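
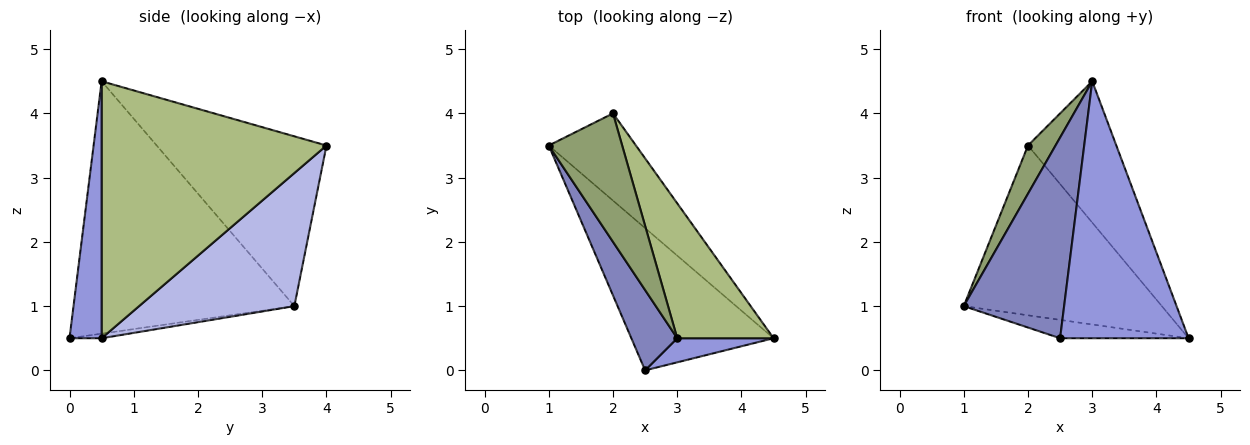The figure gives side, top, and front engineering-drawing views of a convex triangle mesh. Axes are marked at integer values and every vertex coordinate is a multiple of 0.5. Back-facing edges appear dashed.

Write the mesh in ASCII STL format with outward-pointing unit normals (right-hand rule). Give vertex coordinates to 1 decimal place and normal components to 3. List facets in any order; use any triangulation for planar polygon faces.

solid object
 facet normal -0.032 0.128 -0.991
  outer loop
   vertex 2.5 0.0 0.5
   vertex 1.0 3.5 1.0
   vertex 4.5 0.5 0.5
  endloop
 endfacet
 facet normal -0.898 -0.408 0.163
  outer loop
   vertex 3.0 0.5 4.5
   vertex 1.0 3.5 1.0
   vertex 2.5 0.0 0.5
  endloop
 endfacet
 facet normal 0.242 -0.966 0.091
  outer loop
   vertex 3.0 0.5 4.5
   vertex 2.5 0.0 0.5
   vertex 4.5 0.5 0.5
  endloop
 endfacet
 facet normal 0.572 0.730 -0.375
  outer loop
   vertex 2.0 4.0 3.5
   vertex 4.5 0.5 0.5
   vertex 1.0 3.5 1.0
  endloop
 endfacet
 facet normal -0.908 -0.147 0.393
  outer loop
   vertex 2.0 4.0 3.5
   vertex 1.0 3.5 1.0
   vertex 3.0 0.5 4.5
  endloop
 endfacet
 facet normal 0.879 0.345 0.330
  outer loop
   vertex 2.0 4.0 3.5
   vertex 3.0 0.5 4.5
   vertex 4.5 0.5 0.5
  endloop
 endfacet
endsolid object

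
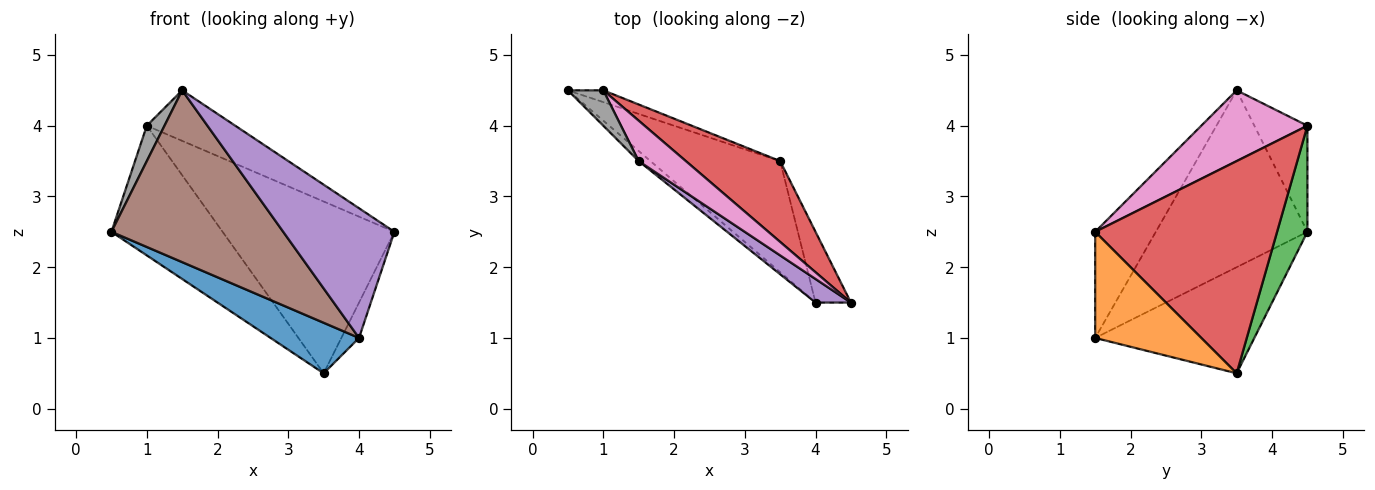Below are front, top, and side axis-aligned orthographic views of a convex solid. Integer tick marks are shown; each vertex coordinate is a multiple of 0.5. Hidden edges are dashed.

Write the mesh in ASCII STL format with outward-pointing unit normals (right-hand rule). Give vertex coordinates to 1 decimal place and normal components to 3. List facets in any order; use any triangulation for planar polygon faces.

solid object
 facet normal -0.597 -0.332 -0.730
  outer loop
   vertex 4.0 1.5 1.0
   vertex 0.5 4.5 2.5
   vertex 3.5 3.5 0.5
  endloop
 endfacet
 facet normal 0.937 0.156 -0.312
  outer loop
   vertex 4.0 1.5 1.0
   vertex 3.5 3.5 0.5
   vertex 4.5 1.5 2.5
  endloop
 endfacet
 facet normal 0.262 0.961 -0.087
  outer loop
   vertex 1.0 4.5 4.0
   vertex 3.5 3.5 0.5
   vertex 0.5 4.5 2.5
  endloop
 endfacet
 facet normal 0.692 0.653 0.307
  outer loop
   vertex 1.0 4.5 4.0
   vertex 4.5 1.5 2.5
   vertex 3.5 3.5 0.5
  endloop
 endfacet
 facet normal -0.473 -0.867 0.158
  outer loop
   vertex 1.5 3.5 4.5
   vertex 4.0 1.5 1.0
   vertex 4.5 1.5 2.5
  endloop
 endfacet
 facet normal -0.661 -0.749 -0.044
  outer loop
   vertex 1.5 3.5 4.5
   vertex 0.5 4.5 2.5
   vertex 4.0 1.5 1.0
  endloop
 endfacet
 facet normal 0.684 0.570 0.456
  outer loop
   vertex 1.5 3.5 4.5
   vertex 4.5 1.5 2.5
   vertex 1.0 4.5 4.0
  endloop
 endfacet
 facet normal -0.905 -0.302 0.302
  outer loop
   vertex 1.5 3.5 4.5
   vertex 1.0 4.5 4.0
   vertex 0.5 4.5 2.5
  endloop
 endfacet
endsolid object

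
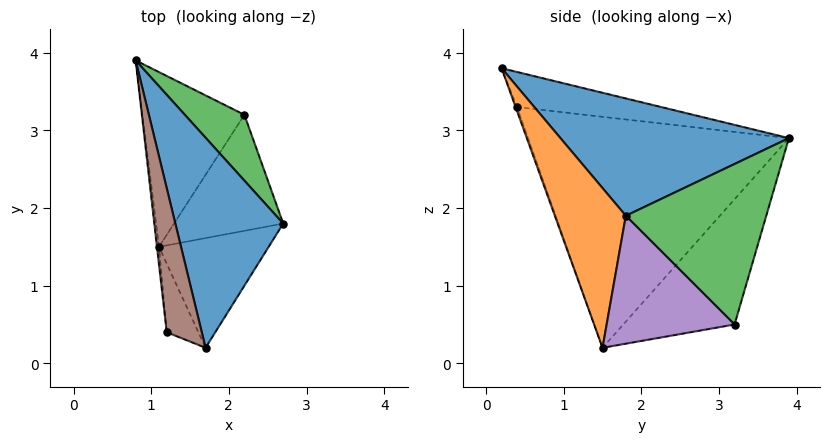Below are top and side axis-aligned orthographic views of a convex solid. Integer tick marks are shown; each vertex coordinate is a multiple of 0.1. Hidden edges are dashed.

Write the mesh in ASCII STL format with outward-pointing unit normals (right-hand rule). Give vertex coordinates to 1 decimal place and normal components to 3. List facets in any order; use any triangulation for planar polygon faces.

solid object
 facet normal 0.696 0.325 0.640
  outer loop
   vertex 1.7 0.2 3.8
   vertex 2.7 1.8 1.9
   vertex 0.8 3.9 2.9
  endloop
 endfacet
 facet normal 0.531 -0.765 -0.365
  outer loop
   vertex 1.1 1.5 0.2
   vertex 2.7 1.8 1.9
   vertex 1.7 0.2 3.8
  endloop
 endfacet
 facet normal 0.774 0.564 0.287
  outer loop
   vertex 2.2 3.2 0.5
   vertex 0.8 3.9 2.9
   vertex 2.7 1.8 1.9
  endloop
 endfacet
 facet normal -0.661 0.523 -0.538
  outer loop
   vertex 2.2 3.2 0.5
   vertex 1.1 1.5 0.2
   vertex 0.8 3.9 2.9
  endloop
 endfacet
 facet normal 0.712 -0.353 -0.607
  outer loop
   vertex 2.2 3.2 0.5
   vertex 2.7 1.8 1.9
   vertex 1.1 1.5 0.2
  endloop
 endfacet
 facet normal -0.707 0.000 0.707
  outer loop
   vertex 1.2 0.4 3.3
   vertex 1.7 0.2 3.8
   vertex 0.8 3.9 2.9
  endloop
 endfacet
 facet normal -0.993 -0.115 -0.009
  outer loop
   vertex 1.2 0.4 3.3
   vertex 0.8 3.9 2.9
   vertex 1.1 1.5 0.2
  endloop
 endfacet
 facet normal -0.044 -0.942 -0.333
  outer loop
   vertex 1.2 0.4 3.3
   vertex 1.1 1.5 0.2
   vertex 1.7 0.2 3.8
  endloop
 endfacet
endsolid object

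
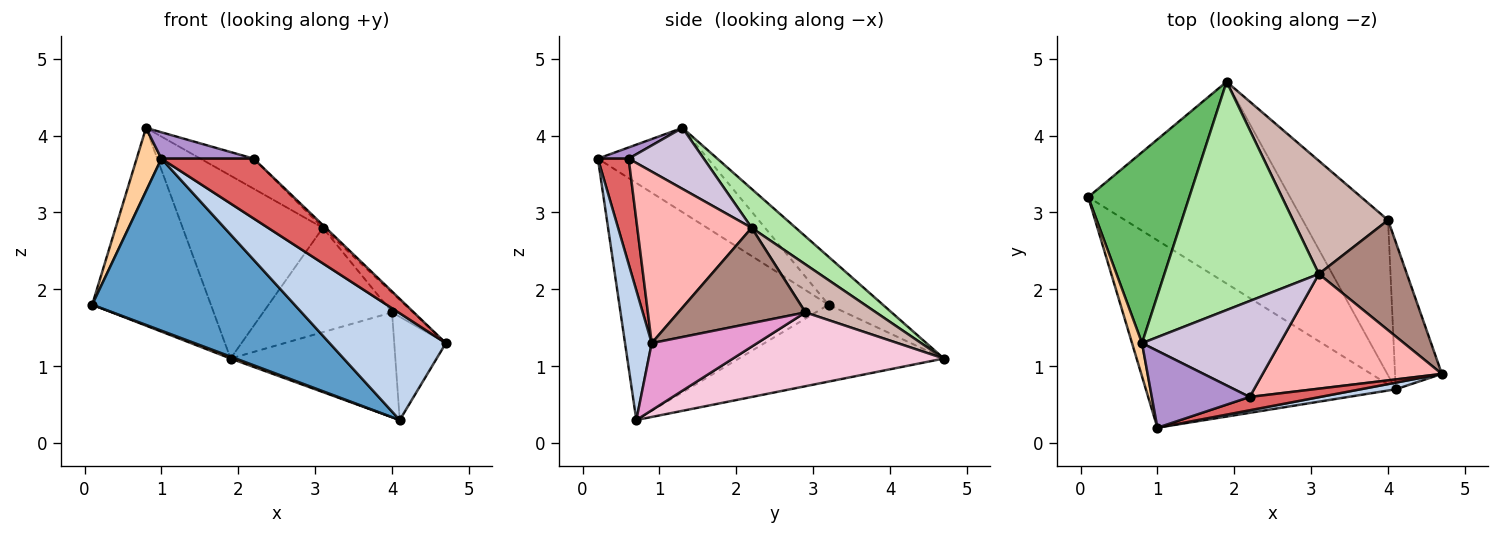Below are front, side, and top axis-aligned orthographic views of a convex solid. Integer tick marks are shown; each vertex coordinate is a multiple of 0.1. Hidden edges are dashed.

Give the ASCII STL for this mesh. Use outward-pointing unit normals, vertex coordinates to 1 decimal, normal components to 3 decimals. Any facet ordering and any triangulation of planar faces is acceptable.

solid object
 facet normal -0.573 -0.554 -0.604
  outer loop
   vertex 4.1 0.7 0.3
   vertex 1.0 0.2 3.7
   vertex 0.1 3.2 1.8
  endloop
 endfacet
 facet normal 0.223 -0.973 0.061
  outer loop
   vertex 4.1 0.7 0.3
   vertex 4.7 0.9 1.3
   vertex 1.0 0.2 3.7
  endloop
 endfacet
 facet normal -0.356 -0.009 -0.934
  outer loop
   vertex 1.9 4.7 1.1
   vertex 4.1 0.7 0.3
   vertex 0.1 3.2 1.8
  endloop
 endfacet
 facet normal -0.969 -0.218 0.115
  outer loop
   vertex 0.8 1.3 4.1
   vertex 0.1 3.2 1.8
   vertex 1.0 0.2 3.7
  endloop
 endfacet
 facet normal -0.313 0.683 0.660
  outer loop
   vertex 0.8 1.3 4.1
   vertex 1.9 4.7 1.1
   vertex 0.1 3.2 1.8
  endloop
 endfacet
 facet normal 0.193 0.613 0.766
  outer loop
   vertex 0.8 1.3 4.1
   vertex 3.1 2.2 2.8
   vertex 1.9 4.7 1.1
  endloop
 endfacet
 facet normal 0.309 -0.928 0.206
  outer loop
   vertex 2.2 0.6 3.7
   vertex 1.0 0.2 3.7
   vertex 4.7 0.9 1.3
  endloop
 endfacet
 facet normal 0.691 0.017 0.722
  outer loop
   vertex 2.2 0.6 3.7
   vertex 4.7 0.9 1.3
   vertex 3.1 2.2 2.8
  endloop
 endfacet
 facet normal 0.107 -0.322 0.940
  outer loop
   vertex 2.2 0.6 3.7
   vertex 0.8 1.3 4.1
   vertex 1.0 0.2 3.7
  endloop
 endfacet
 facet normal 0.389 0.276 0.879
  outer loop
   vertex 2.2 0.6 3.7
   vertex 3.1 2.2 2.8
   vertex 0.8 1.3 4.1
  endloop
 endfacet
 facet normal 0.729 0.121 0.673
  outer loop
   vertex 4.0 2.9 1.7
   vertex 3.1 2.2 2.8
   vertex 4.7 0.9 1.3
  endloop
 endfacet
 facet normal 0.348 0.636 0.689
  outer loop
   vertex 4.0 2.9 1.7
   vertex 1.9 4.7 1.1
   vertex 3.1 2.2 2.8
  endloop
 endfacet
 facet normal 0.761 0.373 -0.531
  outer loop
   vertex 4.0 2.9 1.7
   vertex 4.7 0.9 1.3
   vertex 4.1 0.7 0.3
  endloop
 endfacet
 facet normal 0.582 0.455 -0.674
  outer loop
   vertex 4.0 2.9 1.7
   vertex 4.1 0.7 0.3
   vertex 1.9 4.7 1.1
  endloop
 endfacet
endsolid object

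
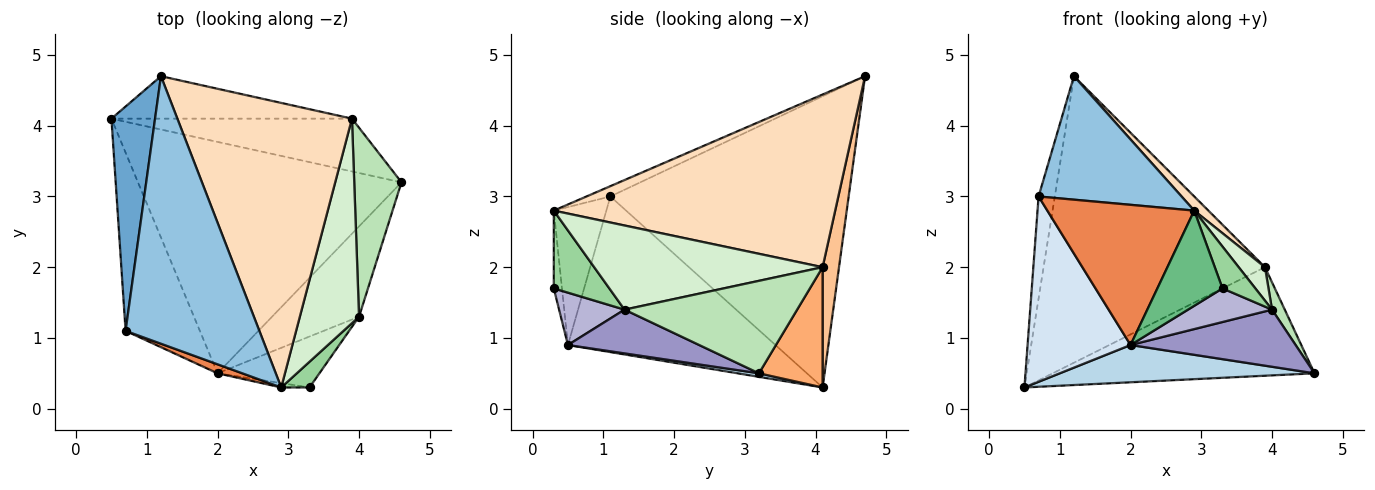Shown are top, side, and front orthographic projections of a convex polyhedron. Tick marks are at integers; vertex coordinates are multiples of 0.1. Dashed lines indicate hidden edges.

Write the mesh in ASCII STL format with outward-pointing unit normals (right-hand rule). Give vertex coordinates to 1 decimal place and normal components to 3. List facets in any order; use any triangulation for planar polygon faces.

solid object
 facet normal -0.987 0.067 0.148
  outer loop
   vertex 0.7 1.1 3.0
   vertex 1.2 4.7 4.7
   vertex 0.5 4.1 0.3
  endloop
 endfacet
 facet normal -0.070 -0.418 0.906
  outer loop
   vertex 0.7 1.1 3.0
   vertex 2.9 0.3 2.8
   vertex 1.2 4.7 4.7
  endloop
 endfacet
 facet normal 0.013 -0.159 -0.987
  outer loop
   vertex 2.0 0.5 0.9
   vertex 0.5 4.1 0.3
   vertex 4.6 3.2 0.5
  endloop
 endfacet
 facet normal -0.824 -0.409 -0.393
  outer loop
   vertex 2.0 0.5 0.9
   vertex 0.7 1.1 3.0
   vertex 0.5 4.1 0.3
  endloop
 endfacet
 facet normal -0.336 -0.940 0.060
  outer loop
   vertex 2.0 0.5 0.9
   vertex 2.9 0.3 2.8
   vertex 0.7 1.1 3.0
  endloop
 endfacet
 facet normal 0.214 0.878 -0.427
  outer loop
   vertex 3.9 4.1 2.0
   vertex 4.6 3.2 0.5
   vertex 0.5 4.1 0.3
  endloop
 endfacet
 facet normal 0.073 0.987 -0.146
  outer loop
   vertex 3.9 4.1 2.0
   vertex 0.5 4.1 0.3
   vertex 1.2 4.7 4.7
  endloop
 endfacet
 facet normal 0.703 -0.035 0.711
  outer loop
   vertex 3.9 4.1 2.0
   vertex 1.2 4.7 4.7
   vertex 2.9 0.3 2.8
  endloop
 endfacet
 facet normal -0.125 -0.991 -0.045
  outer loop
   vertex 3.3 0.3 1.7
   vertex 2.9 0.3 2.8
   vertex 2.0 0.5 0.9
  endloop
 endfacet
 facet normal 0.822 -0.485 0.299
  outer loop
   vertex 4.0 1.3 1.4
   vertex 2.9 0.3 2.8
   vertex 3.3 0.3 1.7
  endloop
 endfacet
 facet normal 0.889 -0.066 0.454
  outer loop
   vertex 4.0 1.3 1.4
   vertex 4.6 3.2 0.5
   vertex 3.9 4.1 2.0
  endloop
 endfacet
 facet normal 0.814 -0.094 0.573
  outer loop
   vertex 4.0 1.3 1.4
   vertex 3.9 4.1 2.0
   vertex 2.9 0.3 2.8
  endloop
 endfacet
 facet normal 0.391 -0.492 -0.778
  outer loop
   vertex 4.0 1.3 1.4
   vertex 2.0 0.5 0.9
   vertex 4.6 3.2 0.5
  endloop
 endfacet
 facet normal 0.394 -0.506 -0.767
  outer loop
   vertex 4.0 1.3 1.4
   vertex 3.3 0.3 1.7
   vertex 2.0 0.5 0.9
  endloop
 endfacet
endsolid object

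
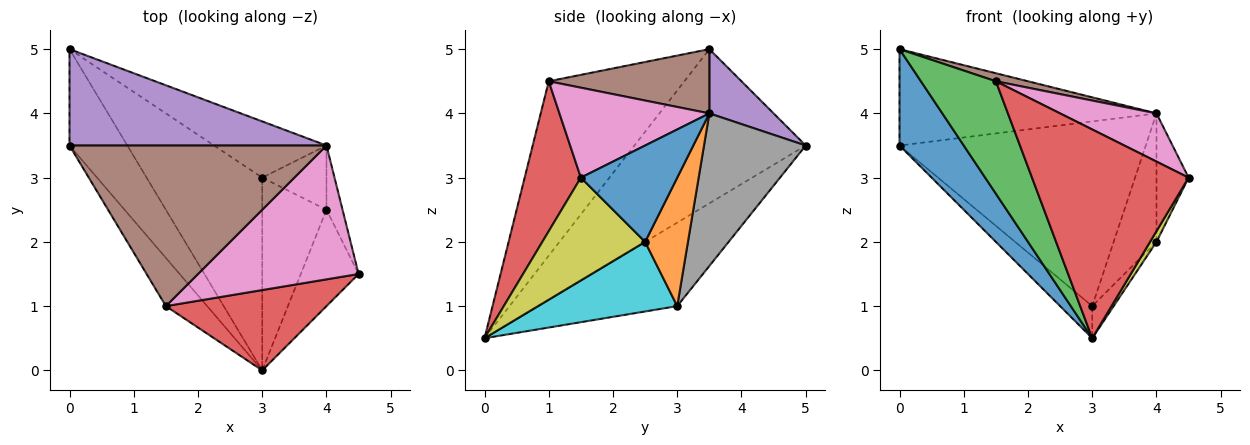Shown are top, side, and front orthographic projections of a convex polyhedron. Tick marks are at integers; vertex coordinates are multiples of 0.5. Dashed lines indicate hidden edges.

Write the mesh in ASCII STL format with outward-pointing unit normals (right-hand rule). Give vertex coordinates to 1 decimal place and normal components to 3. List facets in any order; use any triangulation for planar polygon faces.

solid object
 facet normal -0.883 -0.331 -0.331
  outer loop
   vertex 0.0 5.0 3.5
   vertex 3.0 0.0 0.5
   vertex 0.0 3.5 5.0
  endloop
 endfacet
 facet normal -0.580 0.134 -0.803
  outer loop
   vertex 3.0 3.0 1.0
   vertex 3.0 0.0 0.5
   vertex 0.0 5.0 3.5
  endloop
 endfacet
 facet normal -0.857 -0.474 -0.203
  outer loop
   vertex 1.5 1.0 4.5
   vertex 0.0 3.5 5.0
   vertex 3.0 0.0 0.5
  endloop
 endfacet
 facet normal 0.318 -0.885 0.340
  outer loop
   vertex 1.5 1.0 4.5
   vertex 3.0 0.0 0.5
   vertex 4.5 1.5 3.0
  endloop
 endfacet
 facet normal 0.174 0.696 0.696
  outer loop
   vertex 4.0 3.5 4.0
   vertex 0.0 5.0 3.5
   vertex 0.0 3.5 5.0
  endloop
 endfacet
 facet normal 0.242 -0.048 0.969
  outer loop
   vertex 4.0 3.5 4.0
   vertex 0.0 3.5 5.0
   vertex 1.5 1.0 4.5
  endloop
 endfacet
 facet normal 0.466 -0.300 0.832
  outer loop
   vertex 4.0 3.5 4.0
   vertex 1.5 1.0 4.5
   vertex 4.5 1.5 3.0
  endloop
 endfacet
 facet normal 0.367 0.890 -0.271
  outer loop
   vertex 4.0 3.5 4.0
   vertex 3.0 3.0 1.0
   vertex 0.0 5.0 3.5
  endloop
 endfacet
 facet normal 0.870 -0.054 -0.490
  outer loop
   vertex 4.0 2.5 2.0
   vertex 4.5 1.5 3.0
   vertex 3.0 0.0 0.5
  endloop
 endfacet
 facet normal 0.730 0.112 -0.674
  outer loop
   vertex 4.0 2.5 2.0
   vertex 3.0 0.0 0.5
   vertex 3.0 3.0 1.0
  endloop
 endfacet
 facet normal 0.937 0.312 -0.156
  outer loop
   vertex 4.0 2.5 2.0
   vertex 4.0 3.5 4.0
   vertex 4.5 1.5 3.0
  endloop
 endfacet
 facet normal 0.667 0.667 -0.333
  outer loop
   vertex 4.0 2.5 2.0
   vertex 3.0 3.0 1.0
   vertex 4.0 3.5 4.0
  endloop
 endfacet
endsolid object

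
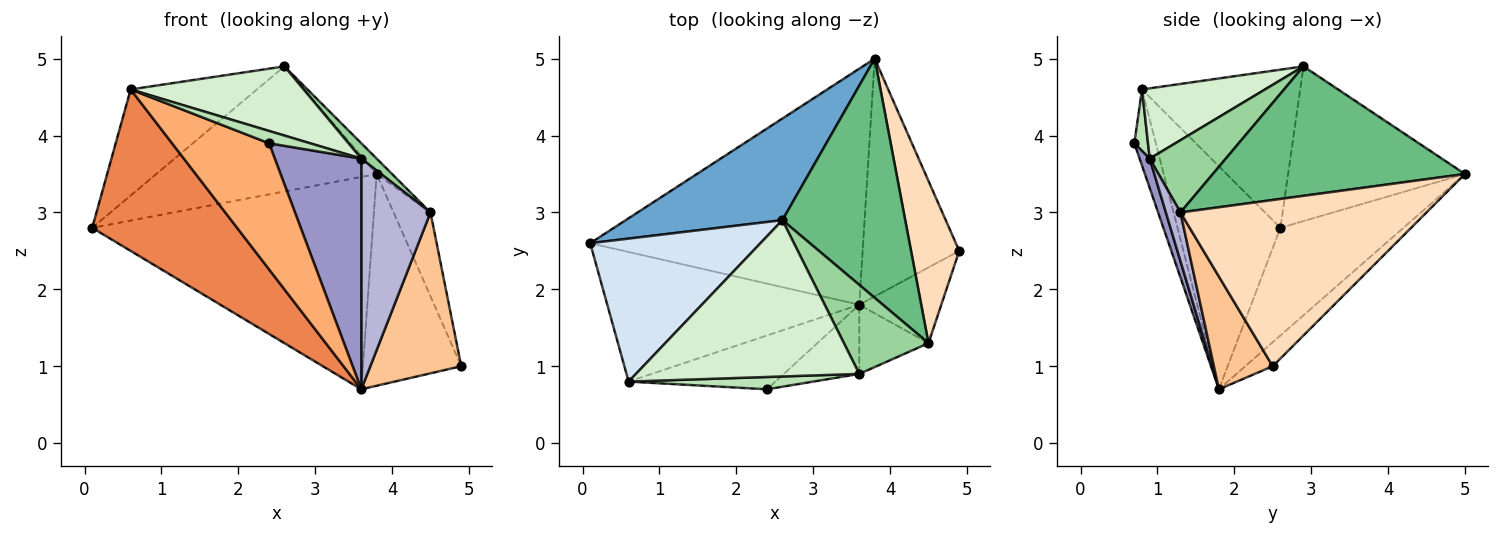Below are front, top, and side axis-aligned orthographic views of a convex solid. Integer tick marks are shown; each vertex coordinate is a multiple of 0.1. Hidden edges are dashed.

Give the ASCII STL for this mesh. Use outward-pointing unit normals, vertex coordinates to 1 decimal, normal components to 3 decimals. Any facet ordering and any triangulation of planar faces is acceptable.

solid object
 facet normal -0.529 0.659 0.535
  outer loop
   vertex 2.6 2.9 4.9
   vertex 3.8 5.0 3.5
   vertex 0.1 2.6 2.8
  endloop
 endfacet
 facet normal -0.281 0.642 -0.713
  outer loop
   vertex 3.6 1.8 0.7
   vertex 0.1 2.6 2.8
   vertex 3.8 5.0 3.5
  endloop
 endfacet
 facet normal -0.183 0.654 -0.734
  outer loop
   vertex 3.6 1.8 0.7
   vertex 3.8 5.0 3.5
   vertex 4.9 2.5 1.0
  endloop
 endfacet
 facet normal -0.598 0.478 0.644
  outer loop
   vertex 0.6 0.8 4.6
   vertex 2.6 2.9 4.9
   vertex 0.1 2.6 2.8
  endloop
 endfacet
 facet normal -0.484 -0.682 -0.548
  outer loop
   vertex 0.6 0.8 4.6
   vertex 0.1 2.6 2.8
   vertex 3.6 1.8 0.7
  endloop
 endfacet
 facet normal -0.200 -0.901 -0.385
  outer loop
   vertex 0.6 0.8 4.6
   vertex 3.6 1.8 0.7
   vertex 2.4 0.7 3.9
  endloop
 endfacet
 facet normal 0.505 -0.781 -0.367
  outer loop
   vertex 4.5 1.3 3.0
   vertex 3.6 1.8 0.7
   vertex 4.9 2.5 1.0
  endloop
 endfacet
 facet normal 0.951 0.143 0.276
  outer loop
   vertex 4.5 1.3 3.0
   vertex 4.9 2.5 1.0
   vertex 3.8 5.0 3.5
  endloop
 endfacet
 facet normal 0.725 0.044 0.688
  outer loop
   vertex 4.5 1.3 3.0
   vertex 3.8 5.0 3.5
   vertex 2.6 2.9 4.9
  endloop
 endfacet
 facet normal 0.644 -0.130 0.754
  outer loop
   vertex 3.6 0.9 3.7
   vertex 4.5 1.3 3.0
   vertex 2.6 2.9 4.9
  endloop
 endfacet
 facet normal 0.229 -0.688 0.688
  outer loop
   vertex 3.6 0.9 3.7
   vertex 0.6 0.8 4.6
   vertex 2.4 0.7 3.9
  endloop
 endfacet
 facet normal 0.277 -0.389 0.879
  outer loop
   vertex 3.6 0.9 3.7
   vertex 2.6 2.9 4.9
   vertex 0.6 0.8 4.6
  endloop
 endfacet
 facet normal 0.111 -0.952 -0.286
  outer loop
   vertex 3.6 0.9 3.7
   vertex 2.4 0.7 3.9
   vertex 3.6 1.8 0.7
  endloop
 endfacet
 facet normal 0.198 -0.939 -0.282
  outer loop
   vertex 3.6 0.9 3.7
   vertex 3.6 1.8 0.7
   vertex 4.5 1.3 3.0
  endloop
 endfacet
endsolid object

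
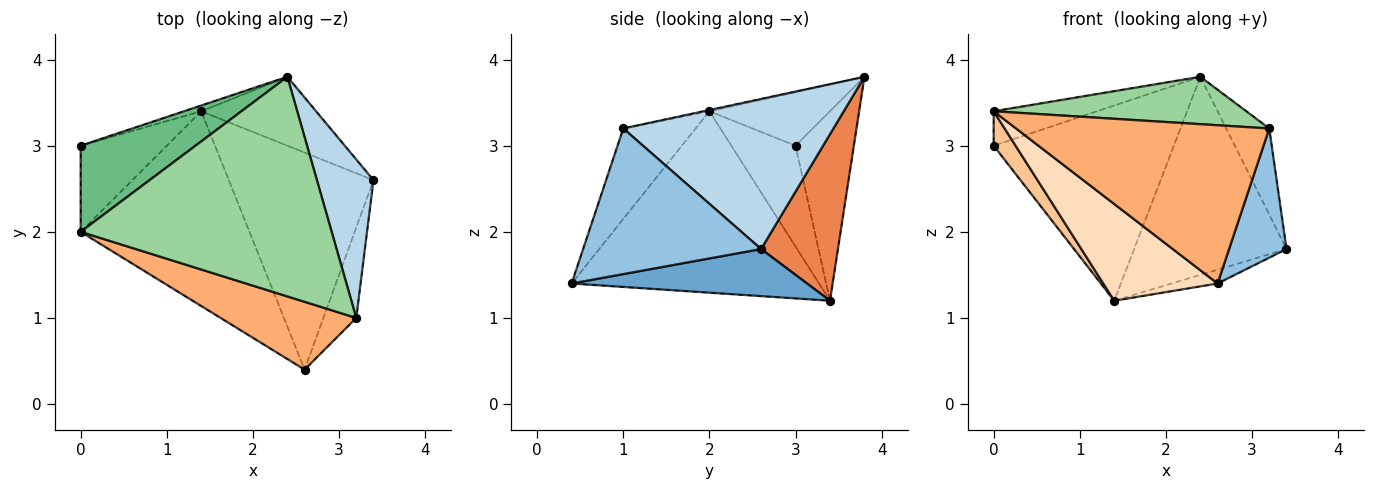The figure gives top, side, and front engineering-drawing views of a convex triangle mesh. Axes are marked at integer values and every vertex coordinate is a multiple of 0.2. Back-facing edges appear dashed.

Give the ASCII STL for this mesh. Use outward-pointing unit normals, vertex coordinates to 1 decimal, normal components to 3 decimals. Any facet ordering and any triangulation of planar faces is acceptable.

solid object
 facet normal 0.309 0.060 -0.949
  outer loop
   vertex 1.4 3.4 1.2
   vertex 3.4 2.6 1.8
   vertex 2.6 0.4 1.4
  endloop
 endfacet
 facet normal 0.930 -0.300 -0.210
  outer loop
   vertex 3.2 1.0 3.2
   vertex 2.6 0.4 1.4
   vertex 3.4 2.6 1.8
  endloop
 endfacet
 facet normal 0.919 0.188 0.346
  outer loop
   vertex 2.4 3.8 3.8
   vertex 3.2 1.0 3.2
   vertex 3.4 2.6 1.8
  endloop
 endfacet
 facet normal -0.308 0.951 -0.028
  outer loop
   vertex 2.4 3.8 3.8
   vertex 1.4 3.4 1.2
   vertex 0.0 3.0 3.0
  endloop
 endfacet
 facet normal 0.430 0.853 -0.297
  outer loop
   vertex 2.4 3.8 3.8
   vertex 3.4 2.6 1.8
   vertex 1.4 3.4 1.2
  endloop
 endfacet
 facet normal -0.254 -0.889 0.381
  outer loop
   vertex 0.0 2.0 3.4
   vertex 2.6 0.4 1.4
   vertex 3.2 1.0 3.2
  endloop
 endfacet
 facet normal -0.736 -0.251 -0.628
  outer loop
   vertex 0.0 2.0 3.4
   vertex 0.0 3.0 3.0
   vertex 1.4 3.4 1.2
  endloop
 endfacet
 facet normal -0.694 -0.320 -0.645
  outer loop
   vertex 0.0 2.0 3.4
   vertex 1.4 3.4 1.2
   vertex 2.6 0.4 1.4
  endloop
 endfacet
 facet normal -0.398 0.341 0.852
  outer loop
   vertex 0.0 2.0 3.4
   vertex 2.4 3.8 3.8
   vertex 0.0 3.0 3.0
  endloop
 endfacet
 facet normal -0.005 -0.211 0.978
  outer loop
   vertex 0.0 2.0 3.4
   vertex 3.2 1.0 3.2
   vertex 2.4 3.8 3.8
  endloop
 endfacet
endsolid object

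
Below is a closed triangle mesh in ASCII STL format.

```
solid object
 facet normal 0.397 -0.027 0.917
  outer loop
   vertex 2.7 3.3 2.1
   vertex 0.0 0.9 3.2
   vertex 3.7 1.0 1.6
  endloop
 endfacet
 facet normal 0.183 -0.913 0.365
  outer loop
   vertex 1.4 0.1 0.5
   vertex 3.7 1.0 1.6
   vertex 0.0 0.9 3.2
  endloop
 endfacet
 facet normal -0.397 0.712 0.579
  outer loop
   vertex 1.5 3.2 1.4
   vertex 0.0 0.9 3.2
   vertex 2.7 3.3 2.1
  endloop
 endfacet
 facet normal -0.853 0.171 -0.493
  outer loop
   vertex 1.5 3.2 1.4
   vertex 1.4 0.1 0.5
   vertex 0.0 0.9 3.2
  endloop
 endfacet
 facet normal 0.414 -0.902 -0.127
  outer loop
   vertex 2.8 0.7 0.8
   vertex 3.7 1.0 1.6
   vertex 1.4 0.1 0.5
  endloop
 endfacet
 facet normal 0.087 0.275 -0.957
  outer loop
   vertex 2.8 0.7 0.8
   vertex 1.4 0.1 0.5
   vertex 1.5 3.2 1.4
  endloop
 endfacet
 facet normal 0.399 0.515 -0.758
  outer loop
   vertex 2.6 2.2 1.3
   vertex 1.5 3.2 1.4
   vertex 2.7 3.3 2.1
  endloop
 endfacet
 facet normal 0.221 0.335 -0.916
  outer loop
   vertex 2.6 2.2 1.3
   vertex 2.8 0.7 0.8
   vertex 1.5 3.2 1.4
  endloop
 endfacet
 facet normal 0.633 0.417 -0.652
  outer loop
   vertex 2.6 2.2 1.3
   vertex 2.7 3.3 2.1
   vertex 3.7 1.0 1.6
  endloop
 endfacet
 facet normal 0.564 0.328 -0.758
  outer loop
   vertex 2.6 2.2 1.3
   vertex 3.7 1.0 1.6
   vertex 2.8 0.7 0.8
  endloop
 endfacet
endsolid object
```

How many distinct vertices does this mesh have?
7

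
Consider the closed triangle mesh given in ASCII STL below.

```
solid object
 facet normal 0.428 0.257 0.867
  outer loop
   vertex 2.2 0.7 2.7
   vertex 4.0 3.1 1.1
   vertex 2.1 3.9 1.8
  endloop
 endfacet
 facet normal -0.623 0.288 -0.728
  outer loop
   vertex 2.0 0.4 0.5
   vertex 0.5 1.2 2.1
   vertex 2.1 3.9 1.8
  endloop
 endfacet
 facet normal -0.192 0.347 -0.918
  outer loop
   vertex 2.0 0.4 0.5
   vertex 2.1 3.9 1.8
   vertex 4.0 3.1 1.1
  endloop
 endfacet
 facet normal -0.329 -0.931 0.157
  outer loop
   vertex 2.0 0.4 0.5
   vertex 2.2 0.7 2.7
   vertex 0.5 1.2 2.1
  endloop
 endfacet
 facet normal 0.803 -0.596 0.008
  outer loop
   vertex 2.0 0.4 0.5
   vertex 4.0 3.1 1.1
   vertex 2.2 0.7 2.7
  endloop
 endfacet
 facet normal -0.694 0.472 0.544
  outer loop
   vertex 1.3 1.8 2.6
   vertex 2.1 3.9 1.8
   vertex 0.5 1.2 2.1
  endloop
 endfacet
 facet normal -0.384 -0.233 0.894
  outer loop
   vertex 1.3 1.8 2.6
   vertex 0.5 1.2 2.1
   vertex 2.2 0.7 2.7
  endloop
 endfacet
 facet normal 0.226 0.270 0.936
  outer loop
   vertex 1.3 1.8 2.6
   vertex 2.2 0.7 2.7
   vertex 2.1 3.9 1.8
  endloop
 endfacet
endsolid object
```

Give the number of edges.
12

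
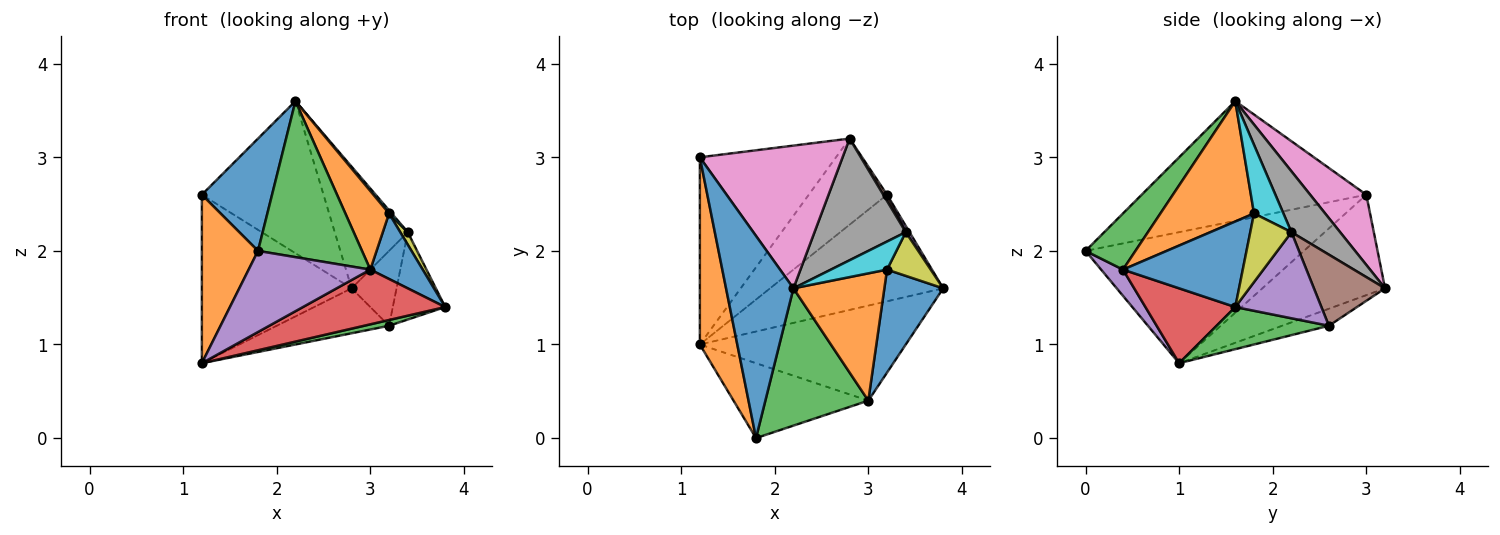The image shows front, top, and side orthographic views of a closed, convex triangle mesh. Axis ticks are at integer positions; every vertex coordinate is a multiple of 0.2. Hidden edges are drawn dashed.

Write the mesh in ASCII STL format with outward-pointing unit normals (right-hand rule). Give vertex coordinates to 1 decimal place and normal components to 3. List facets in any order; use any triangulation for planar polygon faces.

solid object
 facet normal -0.841 -0.263 0.473
  outer loop
   vertex 2.2 1.6 3.6
   vertex 1.2 3.0 2.6
   vertex 1.8 0.0 2.0
  endloop
 endfacet
 facet normal -0.933 -0.240 0.267
  outer loop
   vertex 1.2 1.0 0.8
   vertex 1.8 0.0 2.0
   vertex 1.2 3.0 2.6
  endloop
 endfacet
 facet normal 0.339 -0.706 0.622
  outer loop
   vertex 3.0 0.4 1.8
   vertex 2.2 1.6 3.6
   vertex 1.8 0.0 2.0
  endloop
 endfacet
 facet normal 0.301 -0.476 -0.827
  outer loop
   vertex 3.0 0.4 1.8
   vertex 1.2 1.0 0.8
   vertex 3.8 1.6 1.4
  endloop
 endfacet
 facet normal 0.131 -0.728 -0.672
  outer loop
   vertex 3.0 0.4 1.8
   vertex 1.8 0.0 2.0
   vertex 1.2 1.0 0.8
  endloop
 endfacet
 facet normal -0.481 0.587 -0.652
  outer loop
   vertex 2.8 3.2 1.6
   vertex 1.2 1.0 0.8
   vertex 1.2 3.0 2.6
  endloop
 endfacet
 facet normal 0.319 0.691 0.649
  outer loop
   vertex 2.8 3.2 1.6
   vertex 1.2 3.0 2.6
   vertex 2.2 1.6 3.6
  endloop
 endfacet
 facet normal 0.426 0.640 0.640
  outer loop
   vertex 2.8 3.2 1.6
   vertex 2.2 1.6 3.6
   vertex 3.4 2.2 2.2
  endloop
 endfacet
 facet normal 0.834 -0.152 0.531
  outer loop
   vertex 3.2 1.8 2.4
   vertex 3.8 1.6 1.4
   vertex 3.4 2.2 2.2
  endloop
 endfacet
 facet normal 0.772 -0.070 0.632
  outer loop
   vertex 3.2 1.8 2.4
   vertex 3.4 2.2 2.2
   vertex 2.2 1.6 3.6
  endloop
 endfacet
 facet normal 0.775 -0.339 0.533
  outer loop
   vertex 3.2 1.8 2.4
   vertex 3.0 0.4 1.8
   vertex 3.8 1.6 1.4
  endloop
 endfacet
 facet normal 0.748 -0.349 0.565
  outer loop
   vertex 3.2 1.8 2.4
   vertex 2.2 1.6 3.6
   vertex 3.0 0.4 1.8
  endloop
 endfacet
 facet normal 0.236 -0.052 -0.970
  outer loop
   vertex 3.2 2.6 1.2
   vertex 3.8 1.6 1.4
   vertex 1.2 1.0 0.8
  endloop
 endfacet
 facet normal -0.189 0.454 -0.871
  outer loop
   vertex 3.2 2.6 1.2
   vertex 1.2 1.0 0.8
   vertex 2.8 3.2 1.6
  endloop
 endfacet
 facet normal 0.854 0.520 0.037
  outer loop
   vertex 3.2 2.6 1.2
   vertex 3.4 2.2 2.2
   vertex 3.8 1.6 1.4
  endloop
 endfacet
 facet normal 0.845 0.533 0.044
  outer loop
   vertex 3.2 2.6 1.2
   vertex 2.8 3.2 1.6
   vertex 3.4 2.2 2.2
  endloop
 endfacet
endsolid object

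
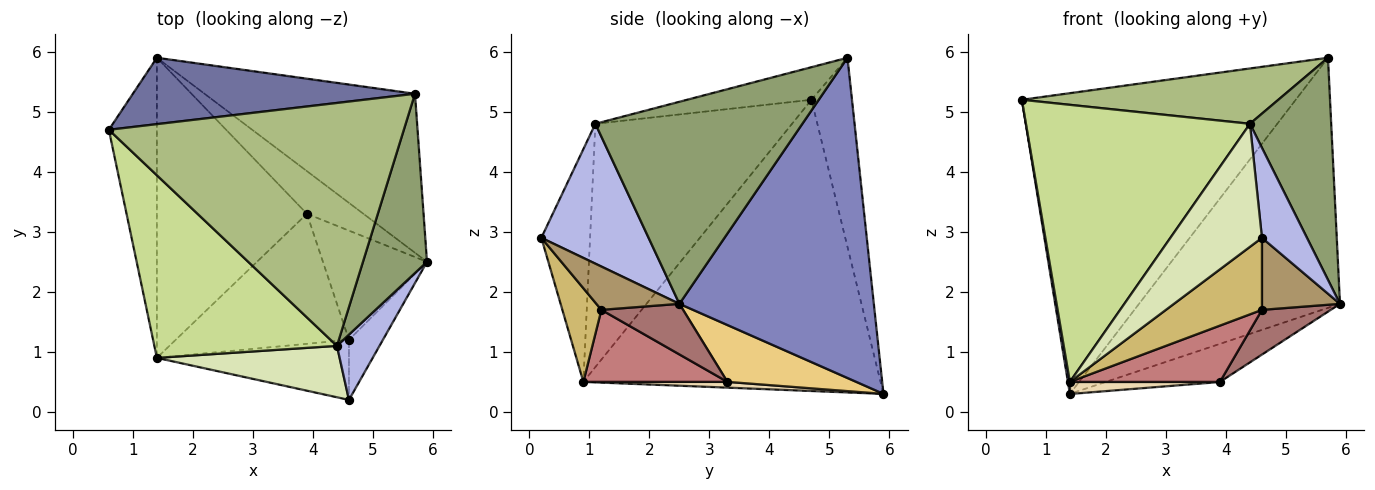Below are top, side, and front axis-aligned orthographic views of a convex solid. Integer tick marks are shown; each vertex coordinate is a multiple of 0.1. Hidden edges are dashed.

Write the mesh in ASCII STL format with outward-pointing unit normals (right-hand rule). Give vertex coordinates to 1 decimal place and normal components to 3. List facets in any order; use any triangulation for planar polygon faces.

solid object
 facet normal -0.143 0.966 0.213
  outer loop
   vertex 5.7 5.3 5.9
   vertex 1.4 5.9 0.3
   vertex 0.6 4.7 5.2
  endloop
 endfacet
 facet normal 0.632 0.654 -0.416
  outer loop
   vertex 5.7 5.3 5.9
   vertex 5.9 2.5 1.8
   vertex 1.4 5.9 0.3
  endloop
 endfacet
 facet normal -0.987 -0.007 -0.163
  outer loop
   vertex 1.4 0.9 0.5
   vertex 0.6 4.7 5.2
   vertex 1.4 5.9 0.3
  endloop
 endfacet
 facet normal 0.888 -0.373 0.270
  outer loop
   vertex 4.4 1.1 4.8
   vertex 4.6 0.2 2.9
   vertex 5.9 2.5 1.8
  endloop
 endfacet
 facet normal 0.893 -0.350 0.283
  outer loop
   vertex 4.4 1.1 4.8
   vertex 5.9 2.5 1.8
   vertex 5.7 5.3 5.9
  endloop
 endfacet
 facet normal -0.107 -0.221 0.969
  outer loop
   vertex 4.4 1.1 4.8
   vertex 5.7 5.3 5.9
   vertex 0.6 4.7 5.2
  endloop
 endfacet
 facet normal -0.591 -0.673 0.444
  outer loop
   vertex 4.4 1.1 4.8
   vertex 0.6 4.7 5.2
   vertex 1.4 0.9 0.5
  endloop
 endfacet
 facet normal -0.441 -0.828 0.346
  outer loop
   vertex 4.4 1.1 4.8
   vertex 1.4 0.9 0.5
   vertex 4.6 0.2 2.9
  endloop
 endfacet
 facet normal 0.633 -0.595 -0.496
  outer loop
   vertex 4.6 1.2 1.7
   vertex 5.9 2.5 1.8
   vertex 4.6 0.2 2.9
  endloop
 endfacet
 facet normal 0.298 -0.733 -0.611
  outer loop
   vertex 4.6 1.2 1.7
   vertex 4.6 0.2 2.9
   vertex 1.4 0.9 0.5
  endloop
 endfacet
 facet normal 0.601 0.532 -0.597
  outer loop
   vertex 3.9 3.3 0.5
   vertex 1.4 5.9 0.3
   vertex 5.9 2.5 1.8
  endloop
 endfacet
 facet normal 0.038 -0.040 -0.998
  outer loop
   vertex 3.9 3.3 0.5
   vertex 1.4 0.9 0.5
   vertex 1.4 5.9 0.3
  endloop
 endfacet
 facet normal 0.410 -0.345 -0.844
  outer loop
   vertex 3.9 3.3 0.5
   vertex 5.9 2.5 1.8
   vertex 4.6 1.2 1.7
  endloop
 endfacet
 facet normal 0.356 -0.371 -0.857
  outer loop
   vertex 3.9 3.3 0.5
   vertex 4.6 1.2 1.7
   vertex 1.4 0.9 0.5
  endloop
 endfacet
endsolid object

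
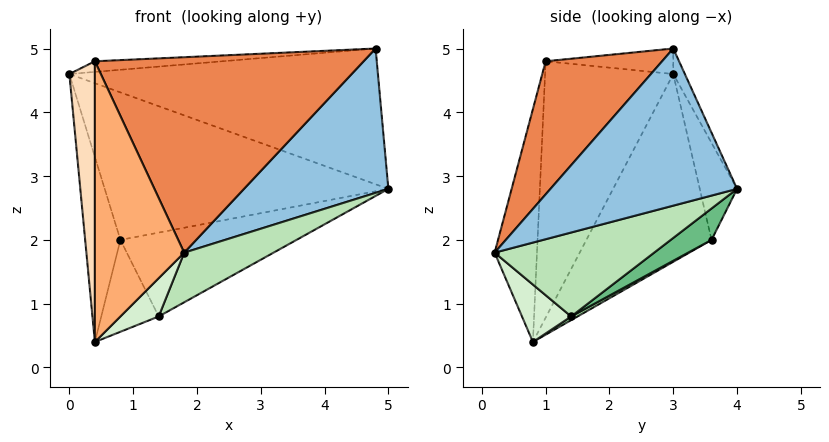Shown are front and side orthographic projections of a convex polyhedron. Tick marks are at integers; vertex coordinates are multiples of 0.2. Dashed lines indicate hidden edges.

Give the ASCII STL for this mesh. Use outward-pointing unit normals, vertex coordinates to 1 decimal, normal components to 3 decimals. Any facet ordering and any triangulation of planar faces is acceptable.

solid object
 facet normal -0.034 0.911 0.411
  outer loop
   vertex 4.8 3.0 5.0
   vertex 5.0 4.0 2.8
   vertex 0.0 3.0 4.6
  endloop
 endfacet
 facet normal 0.775 -0.599 -0.202
  outer loop
   vertex 4.8 3.0 5.0
   vertex 1.8 0.2 1.8
   vertex 5.0 4.0 2.8
  endloop
 endfacet
 facet normal -0.128 0.974 0.185
  outer loop
   vertex 0.8 3.6 2.0
   vertex 0.0 3.0 4.6
   vertex 5.0 4.0 2.8
  endloop
 endfacet
 facet normal -0.083 0.083 0.993
  outer loop
   vertex 0.4 1.0 4.8
   vertex 4.8 3.0 5.0
   vertex 0.0 3.0 4.6
  endloop
 endfacet
 facet normal 0.365 -0.843 0.395
  outer loop
   vertex 0.4 1.0 4.8
   vertex 1.8 0.2 1.8
   vertex 4.8 3.0 5.0
  endloop
 endfacet
 facet normal -0.428 -0.903 0.041
  outer loop
   vertex 0.4 0.8 0.4
   vertex 1.8 0.2 1.8
   vertex 0.4 1.0 4.8
  endloop
 endfacet
 facet normal -0.937 0.264 -0.228
  outer loop
   vertex 0.4 0.8 0.4
   vertex 0.0 3.0 4.6
   vertex 0.8 3.6 2.0
  endloop
 endfacet
 facet normal -0.981 -0.195 0.009
  outer loop
   vertex 0.4 0.8 0.4
   vertex 0.4 1.0 4.8
   vertex 0.0 3.0 4.6
  endloop
 endfacet
 facet normal 0.116 0.500 -0.858
  outer loop
   vertex 1.4 1.4 0.8
   vertex 0.8 3.6 2.0
   vertex 5.0 4.0 2.8
  endloop
 endfacet
 facet normal 0.054 0.490 -0.870
  outer loop
   vertex 1.4 1.4 0.8
   vertex 0.4 0.8 0.4
   vertex 0.8 3.6 2.0
  endloop
 endfacet
 facet normal 0.637 -0.357 -0.683
  outer loop
   vertex 1.4 1.4 0.8
   vertex 5.0 4.0 2.8
   vertex 1.8 0.2 1.8
  endloop
 endfacet
 facet normal 0.544 -0.423 -0.725
  outer loop
   vertex 1.4 1.4 0.8
   vertex 1.8 0.2 1.8
   vertex 0.4 0.8 0.4
  endloop
 endfacet
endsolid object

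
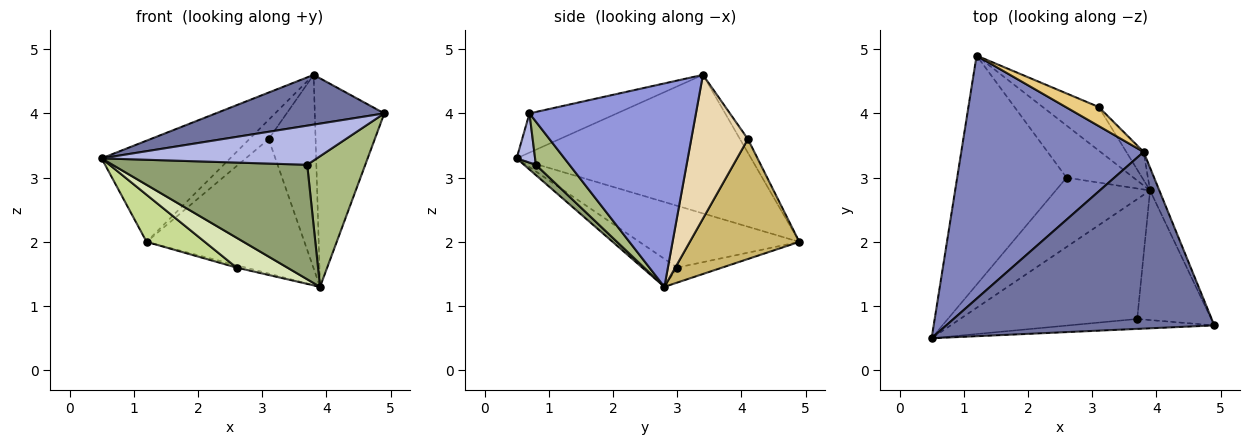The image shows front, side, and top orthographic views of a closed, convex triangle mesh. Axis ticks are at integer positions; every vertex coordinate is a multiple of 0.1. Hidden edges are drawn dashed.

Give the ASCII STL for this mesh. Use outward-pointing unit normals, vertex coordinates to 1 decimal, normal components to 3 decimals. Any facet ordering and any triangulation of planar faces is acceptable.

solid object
 facet normal -0.139 -0.269 0.953
  outer loop
   vertex 3.8 3.4 4.6
   vertex 0.5 0.5 3.3
   vertex 4.9 0.7 4.0
  endloop
 endfacet
 facet normal -0.574 0.315 0.756
  outer loop
   vertex 3.8 3.4 4.6
   vertex 1.2 4.9 2.0
   vertex 0.5 0.5 3.3
  endloop
 endfacet
 facet normal 0.922 0.385 -0.042
  outer loop
   vertex 3.8 3.4 4.6
   vertex 4.9 0.7 4.0
   vertex 3.9 2.8 1.3
  endloop
 endfacet
 facet normal 0.083 -0.966 -0.245
  outer loop
   vertex 3.7 0.8 3.2
   vertex 4.9 0.7 4.0
   vertex 0.5 0.5 3.3
  endloop
 endfacet
 facet normal 0.042 -0.690 -0.722
  outer loop
   vertex 3.7 0.8 3.2
   vertex 0.5 0.5 3.3
   vertex 3.9 2.8 1.3
  endloop
 endfacet
 facet normal 0.380 -0.657 -0.651
  outer loop
   vertex 3.7 0.8 3.2
   vertex 3.9 2.8 1.3
   vertex 4.9 0.7 4.0
  endloop
 endfacet
 facet normal -0.484 -0.176 -0.857
  outer loop
   vertex 2.6 3.0 1.6
   vertex 0.5 0.5 3.3
   vertex 1.2 4.9 2.0
  endloop
 endfacet
 facet normal -0.263 -0.381 -0.886
  outer loop
   vertex 2.6 3.0 1.6
   vertex 3.9 2.8 1.3
   vertex 0.5 0.5 3.3
  endloop
 endfacet
 facet normal -0.218 0.045 -0.975
  outer loop
   vertex 2.6 3.0 1.6
   vertex 1.2 4.9 2.0
   vertex 3.9 2.8 1.3
  endloop
 endfacet
 facet normal 0.551 0.794 -0.257
  outer loop
   vertex 3.1 4.1 3.6
   vertex 3.9 2.8 1.3
   vertex 1.2 4.9 2.0
  endloop
 endfacet
 facet normal -0.280 0.683 0.674
  outer loop
   vertex 3.1 4.1 3.6
   vertex 1.2 4.9 2.0
   vertex 3.8 3.4 4.6
  endloop
 endfacet
 facet normal 0.767 0.635 -0.092
  outer loop
   vertex 3.1 4.1 3.6
   vertex 3.8 3.4 4.6
   vertex 3.9 2.8 1.3
  endloop
 endfacet
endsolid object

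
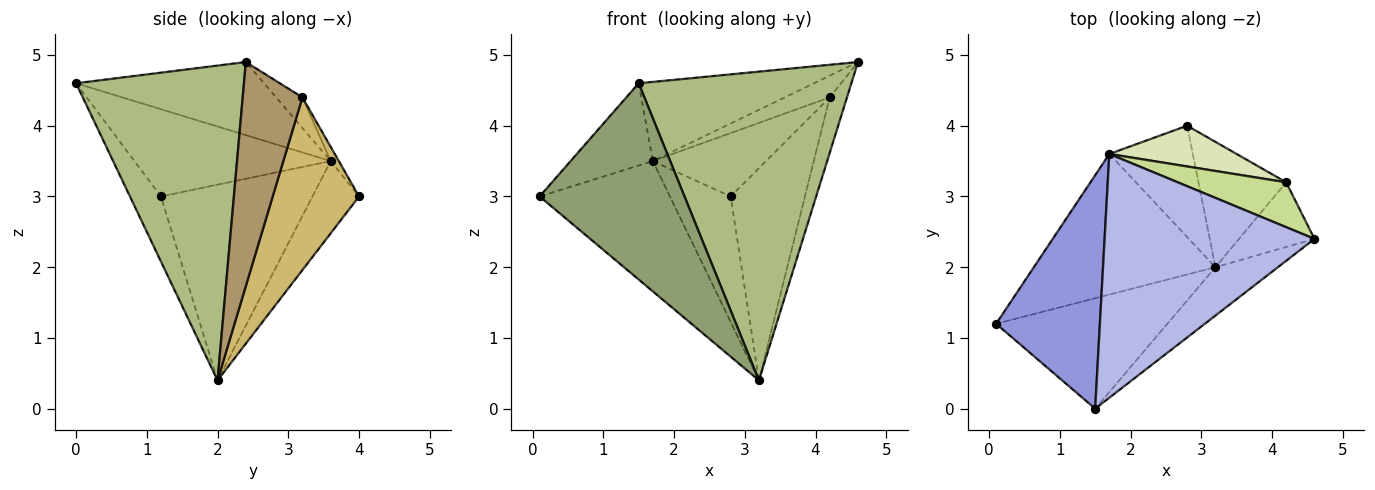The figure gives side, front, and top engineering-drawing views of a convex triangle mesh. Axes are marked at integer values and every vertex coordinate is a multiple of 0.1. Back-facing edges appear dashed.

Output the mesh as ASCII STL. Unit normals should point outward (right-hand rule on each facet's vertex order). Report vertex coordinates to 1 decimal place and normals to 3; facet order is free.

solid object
 facet normal -0.620 0.533 -0.575
  outer loop
   vertex 1.7 3.6 3.5
   vertex 3.2 2.0 0.4
   vertex 0.1 1.2 3.0
  endloop
 endfacet
 facet normal -0.498 0.649 -0.576
  outer loop
   vertex 1.7 3.6 3.5
   vertex 2.8 4.0 3.0
   vertex 3.2 2.0 0.4
  endloop
 endfacet
 facet normal -0.621 0.260 0.739
  outer loop
   vertex 1.5 0.0 4.6
   vertex 1.7 3.6 3.5
   vertex 0.1 1.2 3.0
  endloop
 endfacet
 facet normal -0.314 0.293 0.903
  outer loop
   vertex 1.5 0.0 4.6
   vertex 4.6 2.4 4.9
   vertex 1.7 3.6 3.5
  endloop
 endfacet
 facet normal -0.183 -0.857 -0.482
  outer loop
   vertex 1.5 0.0 4.6
   vertex 0.1 1.2 3.0
   vertex 3.2 2.0 0.4
  endloop
 endfacet
 facet normal 0.615 -0.779 -0.122
  outer loop
   vertex 1.5 0.0 4.6
   vertex 3.2 2.0 0.4
   vertex 4.6 2.4 4.9
  endloop
 endfacet
 facet normal -0.247 0.422 0.872
  outer loop
   vertex 4.2 3.2 4.4
   vertex 1.7 3.6 3.5
   vertex 4.6 2.4 4.9
  endloop
 endfacet
 facet normal -0.060 0.840 0.540
  outer loop
   vertex 4.2 3.2 4.4
   vertex 2.8 4.0 3.0
   vertex 1.7 3.6 3.5
  endloop
 endfacet
 facet normal 0.914 0.265 -0.308
  outer loop
   vertex 4.2 3.2 4.4
   vertex 4.6 2.4 4.9
   vertex 3.2 2.0 0.4
  endloop
 endfacet
 facet normal 0.707 0.609 -0.359
  outer loop
   vertex 4.2 3.2 4.4
   vertex 3.2 2.0 0.4
   vertex 2.8 4.0 3.0
  endloop
 endfacet
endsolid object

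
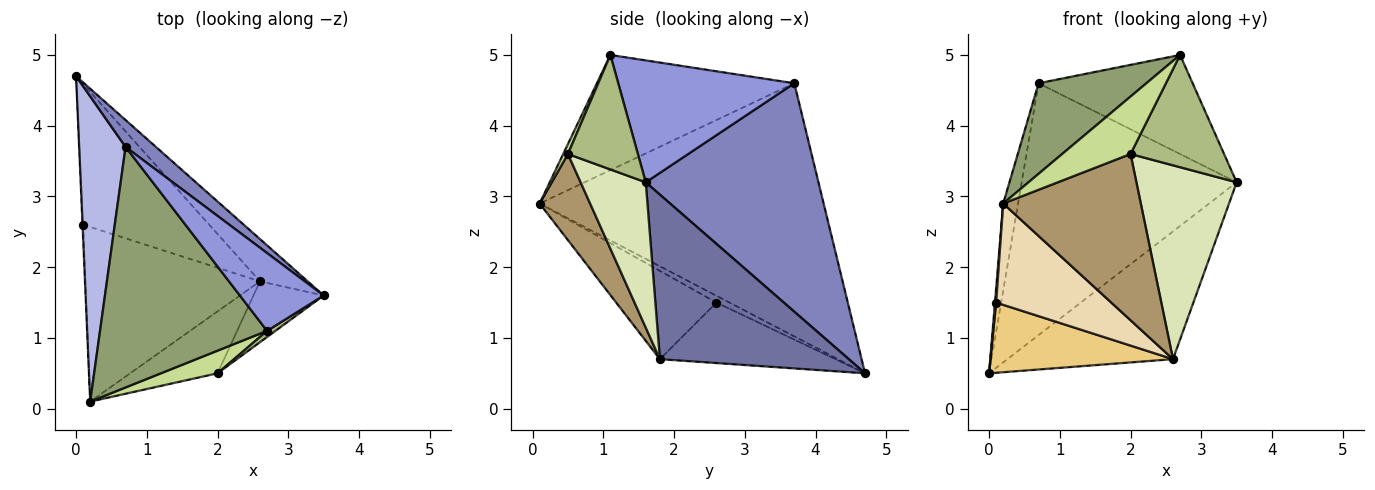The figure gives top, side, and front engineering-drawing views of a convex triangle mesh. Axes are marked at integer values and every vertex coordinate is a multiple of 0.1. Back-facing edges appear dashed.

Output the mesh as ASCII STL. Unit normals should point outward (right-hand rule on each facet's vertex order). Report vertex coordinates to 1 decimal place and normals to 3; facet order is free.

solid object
 facet normal 0.735 0.644 -0.213
  outer loop
   vertex 2.6 1.8 0.7
   vertex 0.0 4.7 0.5
   vertex 3.5 1.6 3.2
  endloop
 endfacet
 facet normal 0.624 0.777 0.083
  outer loop
   vertex 0.7 3.7 4.6
   vertex 3.5 1.6 3.2
   vertex 0.0 4.7 0.5
  endloop
 endfacet
 facet normal 0.668 0.585 0.460
  outer loop
   vertex 0.7 3.7 4.6
   vertex 2.7 1.1 5.0
   vertex 3.5 1.6 3.2
  endloop
 endfacet
 facet normal -0.982 0.051 0.180
  outer loop
   vertex 0.7 3.7 4.6
   vertex 0.0 4.7 0.5
   vertex 0.2 0.1 2.9
  endloop
 endfacet
 facet normal -0.542 -0.296 0.786
  outer loop
   vertex 0.7 3.7 4.6
   vertex 0.2 0.1 2.9
   vertex 2.7 1.1 5.0
  endloop
 endfacet
 facet normal 0.598 -0.800 0.044
  outer loop
   vertex 2.0 0.5 3.6
   vertex 3.5 1.6 3.2
   vertex 2.7 1.1 5.0
  endloop
 endfacet
 facet normal 0.064 -0.928 0.366
  outer loop
   vertex 2.0 0.5 3.6
   vertex 2.7 1.1 5.0
   vertex 0.2 0.1 2.9
  endloop
 endfacet
 facet normal 0.527 -0.811 -0.255
  outer loop
   vertex 2.0 0.5 3.6
   vertex 2.6 1.8 0.7
   vertex 3.5 1.6 3.2
  endloop
 endfacet
 facet normal 0.325 -0.886 -0.330
  outer loop
   vertex 2.0 0.5 3.6
   vertex 0.2 0.1 2.9
   vertex 2.6 1.8 0.7
  endloop
 endfacet
 facet normal -0.992 -0.090 -0.090
  outer loop
   vertex 0.1 2.6 1.5
   vertex 0.2 0.1 2.9
   vertex 0.0 4.7 0.5
  endloop
 endfacet
 facet normal -0.394 -0.410 -0.822
  outer loop
   vertex 0.1 2.6 1.5
   vertex 0.0 4.7 0.5
   vertex 2.6 1.8 0.7
  endloop
 endfacet
 facet normal -0.401 -0.460 -0.792
  outer loop
   vertex 0.1 2.6 1.5
   vertex 2.6 1.8 0.7
   vertex 0.2 0.1 2.9
  endloop
 endfacet
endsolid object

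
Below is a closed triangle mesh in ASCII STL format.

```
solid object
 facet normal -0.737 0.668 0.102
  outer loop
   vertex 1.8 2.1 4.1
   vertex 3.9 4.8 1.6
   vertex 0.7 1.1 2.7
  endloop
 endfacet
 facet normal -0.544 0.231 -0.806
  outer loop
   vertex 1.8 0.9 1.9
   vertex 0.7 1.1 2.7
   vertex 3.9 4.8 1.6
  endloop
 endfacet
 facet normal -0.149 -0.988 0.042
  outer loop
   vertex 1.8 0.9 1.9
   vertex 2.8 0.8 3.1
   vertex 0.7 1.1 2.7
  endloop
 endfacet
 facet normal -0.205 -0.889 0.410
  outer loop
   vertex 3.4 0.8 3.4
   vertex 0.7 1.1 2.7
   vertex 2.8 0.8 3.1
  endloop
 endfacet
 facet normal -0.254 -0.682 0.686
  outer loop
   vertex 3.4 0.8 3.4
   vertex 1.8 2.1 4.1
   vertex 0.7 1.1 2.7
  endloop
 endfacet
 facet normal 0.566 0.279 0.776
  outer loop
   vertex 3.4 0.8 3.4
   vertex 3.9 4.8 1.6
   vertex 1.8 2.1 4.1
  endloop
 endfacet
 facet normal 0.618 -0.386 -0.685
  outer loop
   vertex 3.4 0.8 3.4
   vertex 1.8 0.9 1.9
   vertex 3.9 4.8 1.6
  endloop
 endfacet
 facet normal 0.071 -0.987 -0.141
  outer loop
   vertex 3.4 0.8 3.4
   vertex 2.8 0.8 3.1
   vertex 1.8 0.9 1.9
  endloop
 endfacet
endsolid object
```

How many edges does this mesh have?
12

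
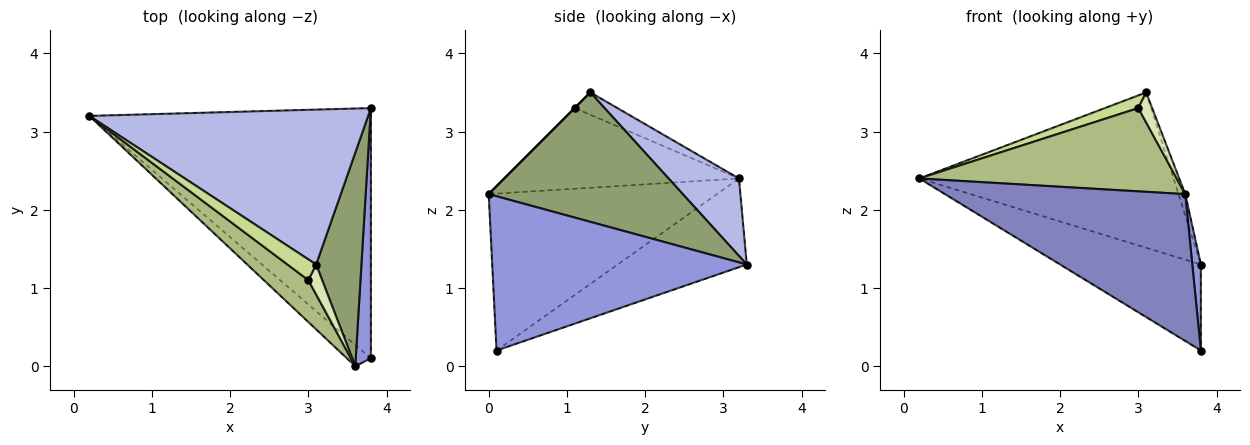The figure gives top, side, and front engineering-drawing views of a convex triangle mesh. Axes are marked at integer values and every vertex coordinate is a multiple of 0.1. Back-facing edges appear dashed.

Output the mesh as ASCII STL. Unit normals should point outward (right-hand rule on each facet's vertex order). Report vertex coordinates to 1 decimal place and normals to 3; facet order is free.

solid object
 facet normal -0.286 0.312 -0.906
  outer loop
   vertex 3.8 0.1 0.2
   vertex 0.2 3.2 2.4
   vertex 3.8 3.3 1.3
  endloop
 endfacet
 facet normal -0.685 -0.721 -0.105
  outer loop
   vertex 3.8 0.1 0.2
   vertex 3.6 0.0 2.2
   vertex 0.2 3.2 2.4
  endloop
 endfacet
 facet normal 0.995 -0.034 0.098
  outer loop
   vertex 3.8 0.1 0.2
   vertex 3.8 3.3 1.3
   vertex 3.6 0.0 2.2
  endloop
 endfacet
 facet normal 0.192 0.695 0.693
  outer loop
   vertex 3.1 1.3 3.5
   vertex 3.8 3.3 1.3
   vertex 0.2 3.2 2.4
  endloop
 endfacet
 facet normal 0.943 0.033 0.330
  outer loop
   vertex 3.1 1.3 3.5
   vertex 3.6 0.0 2.2
   vertex 3.8 3.3 1.3
  endloop
 endfacet
 facet normal -0.632 -0.693 0.348
  outer loop
   vertex 3.0 1.1 3.3
   vertex 0.2 3.2 2.4
   vertex 3.6 0.0 2.2
  endloop
 endfacet
 facet normal -0.554 -0.434 0.711
  outer loop
   vertex 3.0 1.1 3.3
   vertex 3.1 1.3 3.5
   vertex 0.2 3.2 2.4
  endloop
 endfacet
 facet normal 0.000 -0.707 0.707
  outer loop
   vertex 3.0 1.1 3.3
   vertex 3.6 0.0 2.2
   vertex 3.1 1.3 3.5
  endloop
 endfacet
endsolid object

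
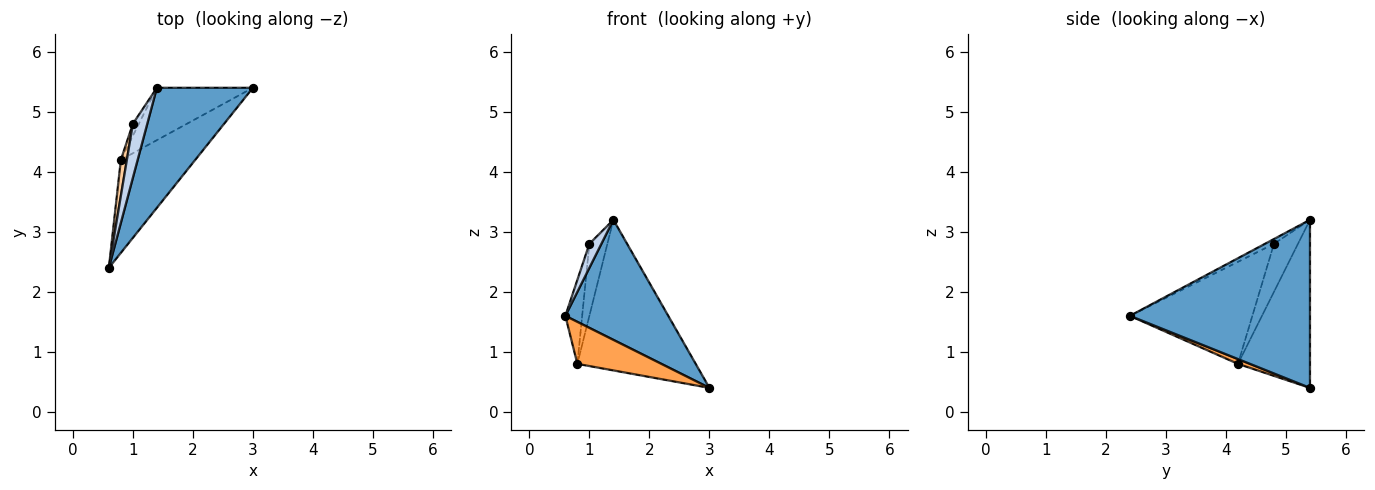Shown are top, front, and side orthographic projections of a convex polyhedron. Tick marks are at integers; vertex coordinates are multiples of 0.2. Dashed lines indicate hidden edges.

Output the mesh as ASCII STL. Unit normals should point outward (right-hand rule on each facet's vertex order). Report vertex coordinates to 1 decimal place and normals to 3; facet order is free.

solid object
 facet normal 0.778 -0.444 0.444
  outer loop
   vertex 1.4 5.4 3.2
   vertex 0.6 2.4 1.6
   vertex 3.0 5.4 0.4
  endloop
 endfacet
 facet normal -0.291 -0.389 0.874
  outer loop
   vertex 1.0 4.8 2.8
   vertex 0.6 2.4 1.6
   vertex 1.4 5.4 3.2
  endloop
 endfacet
 facet normal 0.059 -0.411 -0.910
  outer loop
   vertex 0.8 4.2 0.8
   vertex 3.0 5.4 0.4
   vertex 0.6 2.4 1.6
  endloop
 endfacet
 facet normal -0.989 0.136 0.058
  outer loop
   vertex 0.8 4.2 0.8
   vertex 0.6 2.4 1.6
   vertex 1.0 4.8 2.8
  endloop
 endfacet
 facet normal -0.498 0.819 -0.285
  outer loop
   vertex 0.8 4.2 0.8
   vertex 1.4 5.4 3.2
   vertex 3.0 5.4 0.4
  endloop
 endfacet
 facet normal -0.796 0.597 -0.100
  outer loop
   vertex 0.8 4.2 0.8
   vertex 1.0 4.8 2.8
   vertex 1.4 5.4 3.2
  endloop
 endfacet
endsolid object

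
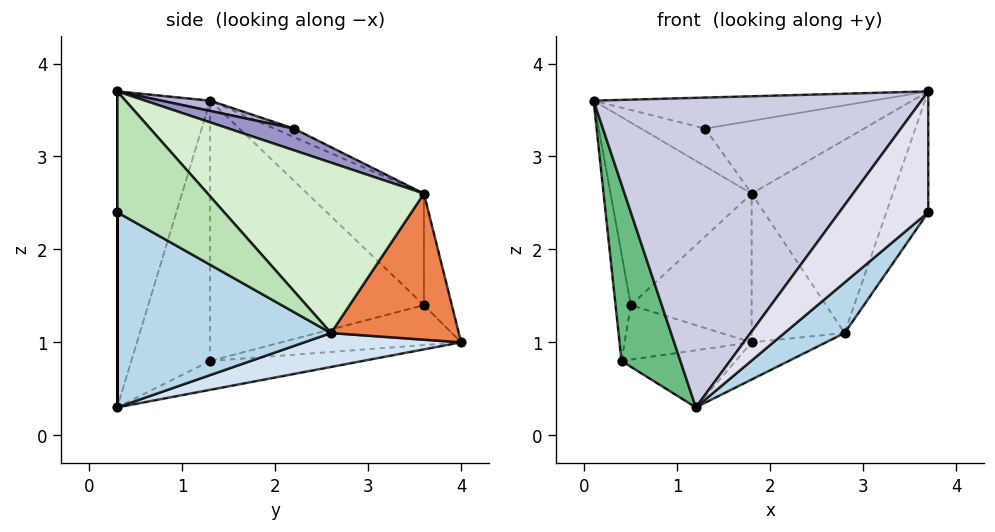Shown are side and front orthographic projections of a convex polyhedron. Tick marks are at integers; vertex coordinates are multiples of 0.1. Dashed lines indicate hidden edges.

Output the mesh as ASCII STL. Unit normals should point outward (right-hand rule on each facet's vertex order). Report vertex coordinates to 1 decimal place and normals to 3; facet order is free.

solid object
 facet normal -0.524 0.634 0.568
  outer loop
   vertex 0.5 3.6 1.4
   vertex 0.1 1.3 3.6
   vertex 1.8 3.6 2.6
  endloop
 endfacet
 facet normal -0.218 0.947 0.237
  outer loop
   vertex 0.5 3.6 1.4
   vertex 1.8 3.6 2.6
   vertex 1.8 4.0 1.0
  endloop
 endfacet
 facet normal 0.633 -0.178 -0.753
  outer loop
   vertex 2.8 2.6 1.1
   vertex 3.7 0.3 2.4
   vertex 1.2 0.3 0.3
  endloop
 endfacet
 facet normal 0.282 0.134 -0.950
  outer loop
   vertex 2.8 2.6 1.1
   vertex 1.2 0.3 0.3
   vertex 1.8 4.0 1.0
  endloop
 endfacet
 facet normal 0.800 0.582 0.145
  outer loop
   vertex 2.8 2.6 1.1
   vertex 1.8 4.0 1.0
   vertex 1.8 3.6 2.6
  endloop
 endfacet
 facet normal -0.147 0.484 0.863
  outer loop
   vertex 1.3 2.2 3.3
   vertex 1.8 3.6 2.6
   vertex 0.1 1.3 3.6
  endloop
 endfacet
 facet normal -0.300 0.224 -0.927
  outer loop
   vertex 0.4 1.3 0.8
   vertex 1.8 4.0 1.0
   vertex 1.2 0.3 0.3
  endloop
 endfacet
 facet normal -0.354 0.250 -0.901
  outer loop
   vertex 0.4 1.3 0.8
   vertex 0.5 3.6 1.4
   vertex 1.8 4.0 1.0
  endloop
 endfacet
 facet normal -0.798 -0.596 -0.086
  outer loop
   vertex 0.4 1.3 0.8
   vertex 1.2 0.3 0.3
   vertex 0.1 1.3 3.6
  endloop
 endfacet
 facet normal -0.992 0.071 -0.106
  outer loop
   vertex 0.4 1.3 0.8
   vertex 0.1 1.3 3.6
   vertex 0.5 3.6 1.4
  endloop
 endfacet
 facet normal 0.931 0.364 0.000
  outer loop
   vertex 3.7 0.3 3.7
   vertex 3.7 0.3 2.4
   vertex 2.8 2.6 1.1
  endloop
 endfacet
 facet normal 0.822 0.537 0.190
  outer loop
   vertex 3.7 0.3 3.7
   vertex 2.8 2.6 1.1
   vertex 1.8 3.6 2.6
  endloop
 endfacet
 facet normal 0.162 0.395 0.905
  outer loop
   vertex 3.7 0.3 3.7
   vertex 1.8 3.6 2.6
   vertex 1.3 2.2 3.3
  endloop
 endfacet
 facet normal 0.046 0.261 0.964
  outer loop
   vertex 3.7 0.3 3.7
   vertex 1.3 2.2 3.3
   vertex 0.1 1.3 3.6
  endloop
 endfacet
 facet normal -0.267 -0.943 0.197
  outer loop
   vertex 3.7 0.3 3.7
   vertex 0.1 1.3 3.6
   vertex 1.2 0.3 0.3
  endloop
 endfacet
 facet normal 0.000 -1.000 0.000
  outer loop
   vertex 3.7 0.3 3.7
   vertex 1.2 0.3 0.3
   vertex 3.7 0.3 2.4
  endloop
 endfacet
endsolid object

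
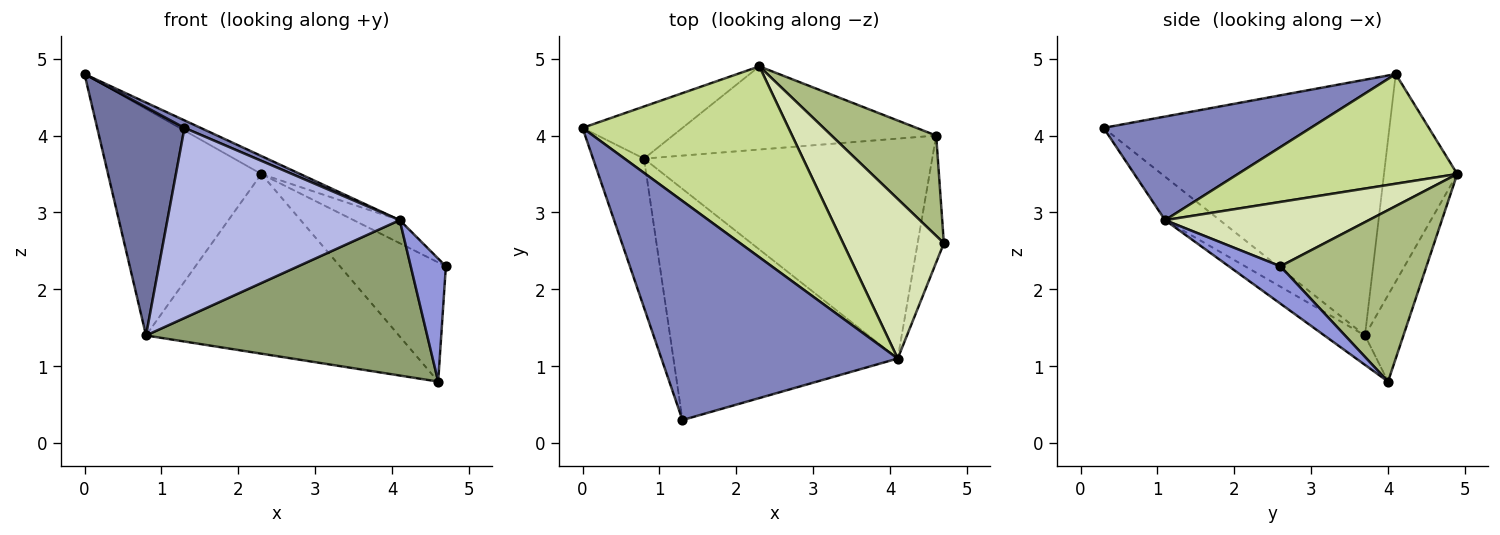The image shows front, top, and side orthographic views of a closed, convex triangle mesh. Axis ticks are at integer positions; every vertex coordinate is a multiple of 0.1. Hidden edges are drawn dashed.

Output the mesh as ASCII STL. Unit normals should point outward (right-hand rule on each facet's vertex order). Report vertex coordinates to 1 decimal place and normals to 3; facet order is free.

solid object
 facet normal -0.939 -0.287 -0.187
  outer loop
   vertex 0.8 3.7 1.4
   vertex 1.3 0.3 4.1
   vertex 0.0 4.1 4.8
  endloop
 endfacet
 facet normal 0.401 -0.031 0.915
  outer loop
   vertex 4.1 1.1 2.9
   vertex 0.0 4.1 4.8
   vertex 1.3 0.3 4.1
  endloop
 endfacet
 facet normal 0.715 -0.487 -0.502
  outer loop
   vertex 4.1 1.1 2.9
   vertex 4.6 4.0 0.8
   vertex 4.7 2.6 2.3
  endloop
 endfacet
 facet normal -0.148 -0.628 -0.764
  outer loop
   vertex 4.1 1.1 2.9
   vertex 1.3 0.3 4.1
   vertex 0.8 3.7 1.4
  endloop
 endfacet
 facet normal -0.083 -0.575 -0.814
  outer loop
   vertex 4.1 1.1 2.9
   vertex 0.8 3.7 1.4
   vertex 4.6 4.0 0.8
  endloop
 endfacet
 facet normal 0.726 0.526 0.443
  outer loop
   vertex 2.3 4.9 3.5
   vertex 4.7 2.6 2.3
   vertex 4.6 4.0 0.8
  endloop
 endfacet
 facet normal 0.468 0.083 0.880
  outer loop
   vertex 2.3 4.9 3.5
   vertex 0.0 4.1 4.8
   vertex 4.1 1.1 2.9
  endloop
 endfacet
 facet normal 0.534 0.121 0.837
  outer loop
   vertex 2.3 4.9 3.5
   vertex 4.1 1.1 2.9
   vertex 4.7 2.6 2.3
  endloop
 endfacet
 facet normal -0.422 0.883 -0.203
  outer loop
   vertex 2.3 4.9 3.5
   vertex 0.8 3.7 1.4
   vertex 0.0 4.1 4.8
  endloop
 endfacet
 facet normal -0.137 0.899 -0.416
  outer loop
   vertex 2.3 4.9 3.5
   vertex 4.6 4.0 0.8
   vertex 0.8 3.7 1.4
  endloop
 endfacet
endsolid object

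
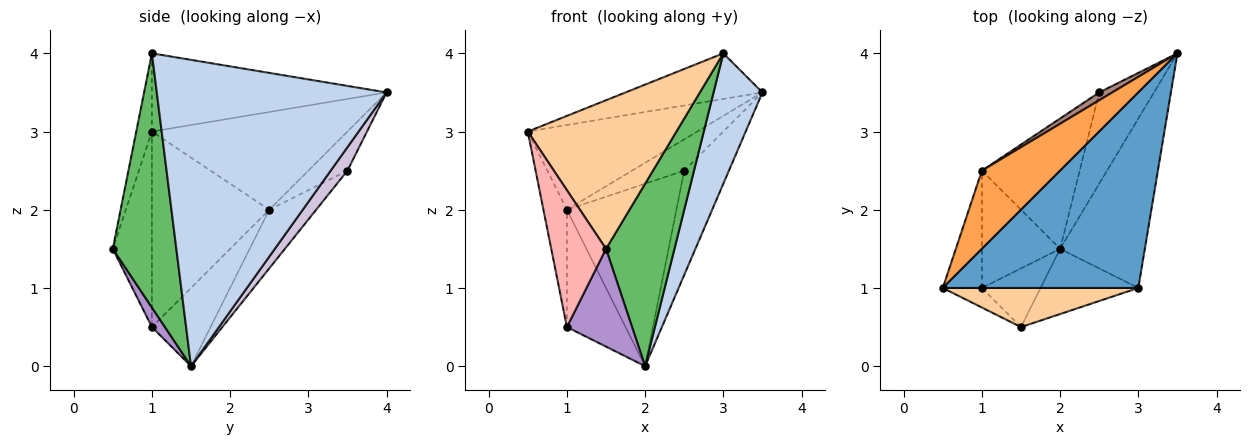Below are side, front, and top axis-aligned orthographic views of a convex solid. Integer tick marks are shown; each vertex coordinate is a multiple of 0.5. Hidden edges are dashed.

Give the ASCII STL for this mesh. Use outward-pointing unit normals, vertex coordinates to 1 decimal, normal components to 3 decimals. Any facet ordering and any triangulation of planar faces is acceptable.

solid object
 facet normal -0.363 0.212 0.907
  outer loop
   vertex 3.0 1.0 4.0
   vertex 3.5 4.0 3.5
   vertex 0.5 1.0 3.0
  endloop
 endfacet
 facet normal 0.944 -0.201 -0.261
  outer loop
   vertex 2.0 1.5 0.0
   vertex 3.5 4.0 3.5
   vertex 3.0 1.0 4.0
  endloop
 endfacet
 facet normal -0.647 0.560 0.517
  outer loop
   vertex 1.0 2.5 2.0
   vertex 0.5 1.0 3.0
   vertex 3.5 4.0 3.5
  endloop
 endfacet
 facet normal -0.101 -0.962 0.253
  outer loop
   vertex 1.5 0.5 1.5
   vertex 3.0 1.0 4.0
   vertex 0.5 1.0 3.0
  endloop
 endfacet
 facet normal 0.658 -0.709 -0.253
  outer loop
   vertex 1.5 0.5 1.5
   vertex 2.0 1.5 0.0
   vertex 3.0 1.0 4.0
  endloop
 endfacet
 facet normal -0.962 0.192 -0.192
  outer loop
   vertex 1.0 1.0 0.5
   vertex 0.5 1.0 3.0
   vertex 1.0 2.5 2.0
  endloop
 endfacet
 facet normal -0.577 0.577 -0.577
  outer loop
   vertex 1.0 1.0 0.5
   vertex 1.0 2.5 2.0
   vertex 2.0 1.5 0.0
  endloop
 endfacet
 facet normal -0.577 -0.808 -0.115
  outer loop
   vertex 1.0 1.0 0.5
   vertex 1.5 0.5 1.5
   vertex 0.5 1.0 3.0
  endloop
 endfacet
 facet normal 0.169 -0.845 -0.507
  outer loop
   vertex 1.0 1.0 0.5
   vertex 2.0 1.5 0.0
   vertex 1.5 0.5 1.5
  endloop
 endfacet
 facet normal 0.272 0.724 -0.634
  outer loop
   vertex 2.5 3.5 2.5
   vertex 3.5 4.0 3.5
   vertex 2.0 1.5 0.0
  endloop
 endfacet
 facet normal -0.588 0.784 0.196
  outer loop
   vertex 2.5 3.5 2.5
   vertex 1.0 2.5 2.0
   vertex 3.5 4.0 3.5
  endloop
 endfacet
 facet normal -0.329 0.768 -0.549
  outer loop
   vertex 2.5 3.5 2.5
   vertex 2.0 1.5 0.0
   vertex 1.0 2.5 2.0
  endloop
 endfacet
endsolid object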